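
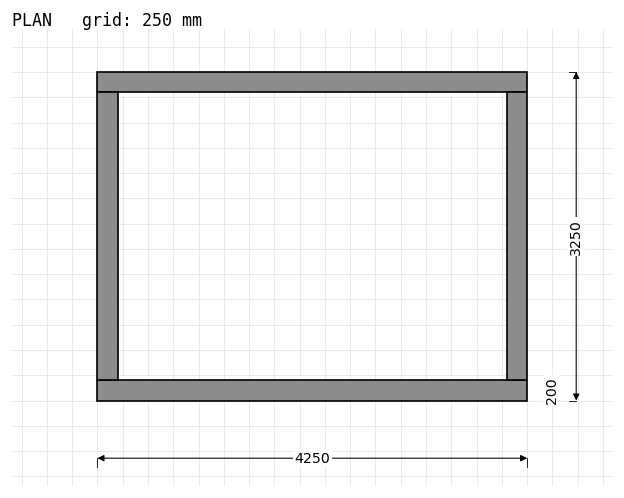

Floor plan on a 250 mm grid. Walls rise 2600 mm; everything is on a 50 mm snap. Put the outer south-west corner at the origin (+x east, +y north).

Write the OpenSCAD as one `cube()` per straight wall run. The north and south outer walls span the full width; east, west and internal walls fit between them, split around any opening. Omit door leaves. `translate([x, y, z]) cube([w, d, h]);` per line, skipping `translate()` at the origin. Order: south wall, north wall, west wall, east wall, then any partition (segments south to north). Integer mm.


cube([4250, 200, 2600]);
translate([0, 3050, 0]) cube([4250, 200, 2600]);
translate([0, 200, 0]) cube([200, 2850, 2600]);
translate([4050, 200, 0]) cube([200, 2850, 2600]);


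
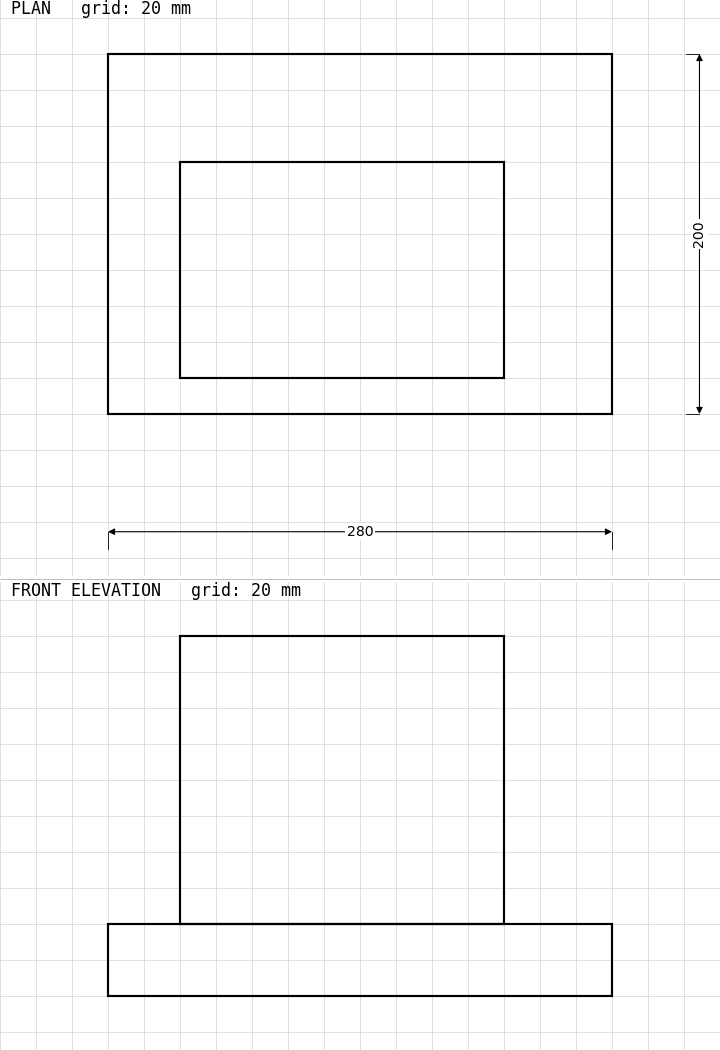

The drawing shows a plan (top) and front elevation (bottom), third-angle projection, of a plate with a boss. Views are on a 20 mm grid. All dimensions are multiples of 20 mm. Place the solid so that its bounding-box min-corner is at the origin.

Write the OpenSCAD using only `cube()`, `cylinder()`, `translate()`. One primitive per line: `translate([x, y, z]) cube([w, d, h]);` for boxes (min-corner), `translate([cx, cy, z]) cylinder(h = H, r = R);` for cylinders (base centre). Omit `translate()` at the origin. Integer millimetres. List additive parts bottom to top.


cube([280, 200, 40]);
translate([40, 20, 40]) cube([180, 120, 160]);


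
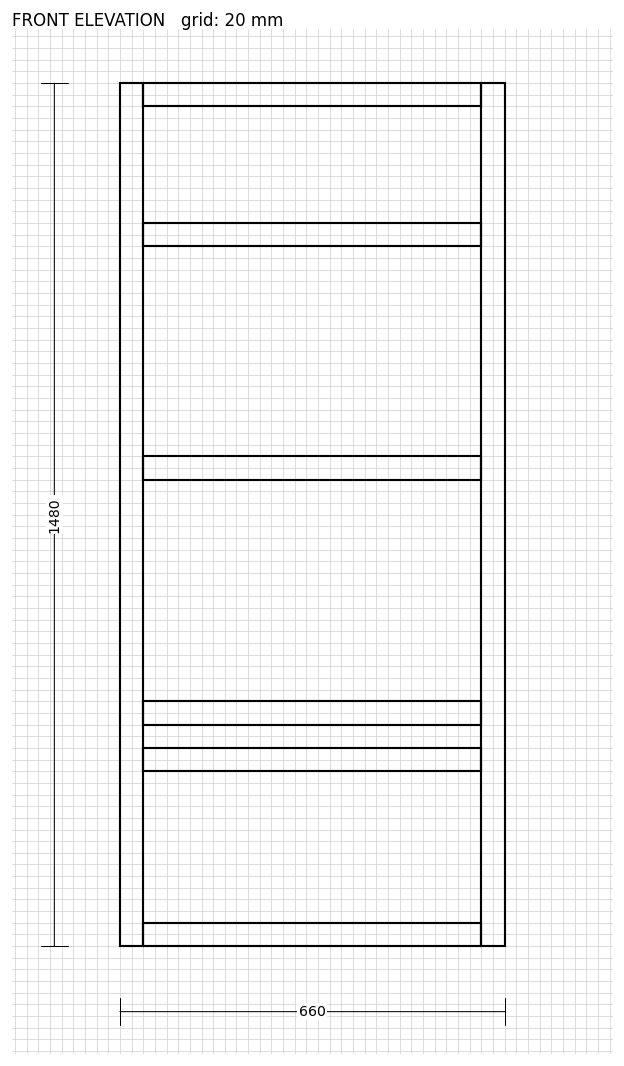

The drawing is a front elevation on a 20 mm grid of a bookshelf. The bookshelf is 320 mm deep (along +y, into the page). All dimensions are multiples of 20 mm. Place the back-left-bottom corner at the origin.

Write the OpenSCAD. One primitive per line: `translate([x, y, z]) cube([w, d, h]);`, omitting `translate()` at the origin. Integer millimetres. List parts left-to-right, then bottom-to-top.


cube([40, 320, 1480]);
translate([40, 0, 0]) cube([580, 320, 40]);
translate([40, 0, 300]) cube([580, 320, 40]);
translate([40, 0, 380]) cube([580, 320, 40]);
translate([40, 0, 800]) cube([580, 320, 40]);
translate([40, 0, 1200]) cube([580, 320, 40]);
translate([40, 0, 1440]) cube([580, 320, 40]);
translate([620, 0, 0]) cube([40, 320, 1480]);


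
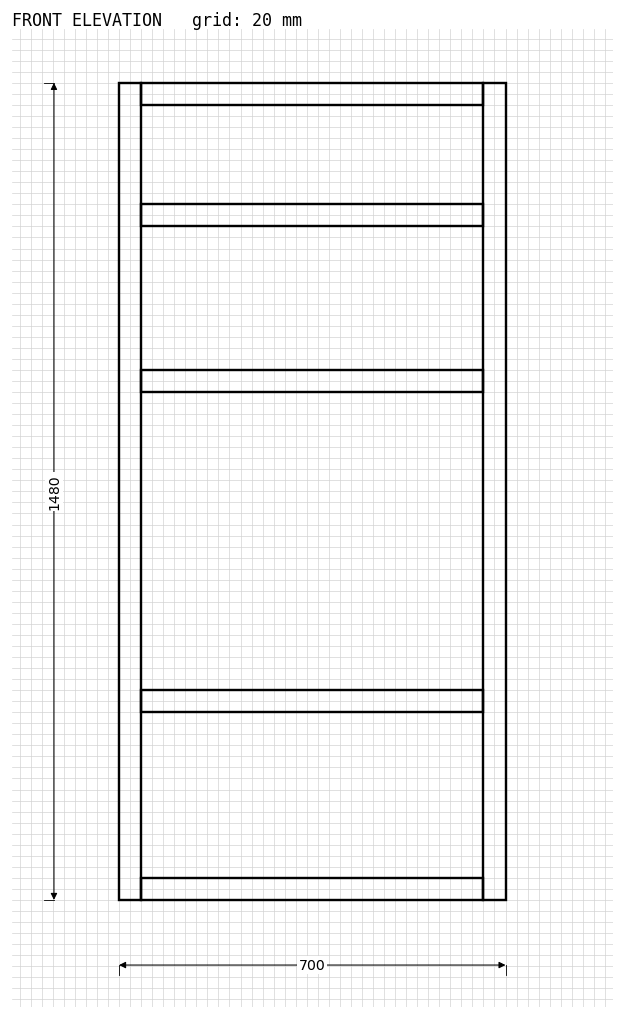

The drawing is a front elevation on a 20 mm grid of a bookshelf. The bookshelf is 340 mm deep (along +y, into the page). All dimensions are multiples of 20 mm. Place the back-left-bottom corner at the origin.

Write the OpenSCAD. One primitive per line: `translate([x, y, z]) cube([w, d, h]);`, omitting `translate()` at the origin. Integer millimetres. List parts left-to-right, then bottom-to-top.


cube([40, 340, 1480]);
translate([40, 0, 0]) cube([620, 340, 40]);
translate([40, 0, 340]) cube([620, 340, 40]);
translate([40, 0, 920]) cube([620, 340, 40]);
translate([40, 0, 1220]) cube([620, 340, 40]);
translate([40, 0, 1440]) cube([620, 340, 40]);
translate([660, 0, 0]) cube([40, 340, 1480]);


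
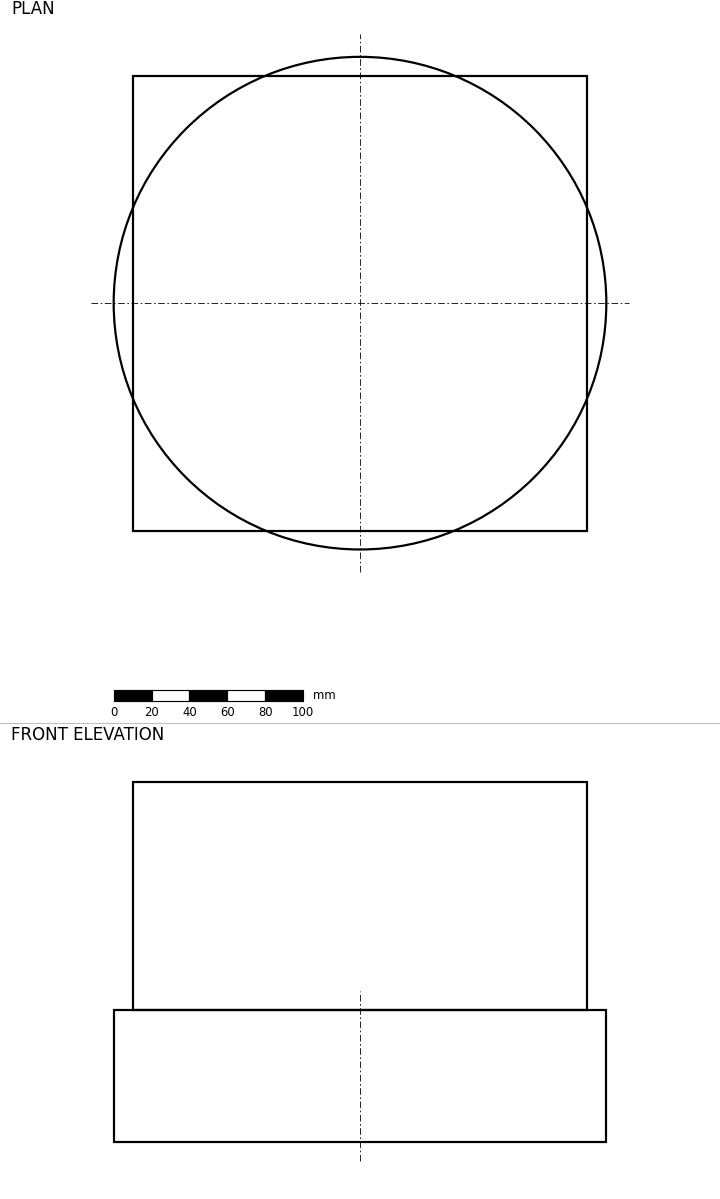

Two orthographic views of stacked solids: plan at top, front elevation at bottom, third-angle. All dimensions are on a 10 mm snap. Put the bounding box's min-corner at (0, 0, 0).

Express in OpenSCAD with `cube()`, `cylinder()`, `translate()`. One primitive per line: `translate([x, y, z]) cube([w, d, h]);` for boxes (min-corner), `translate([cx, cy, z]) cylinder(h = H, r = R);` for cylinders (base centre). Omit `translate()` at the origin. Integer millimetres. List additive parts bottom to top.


translate([130, 130, 0]) cylinder(h = 70, r = 130);
translate([10, 10, 70]) cube([240, 240, 120]);


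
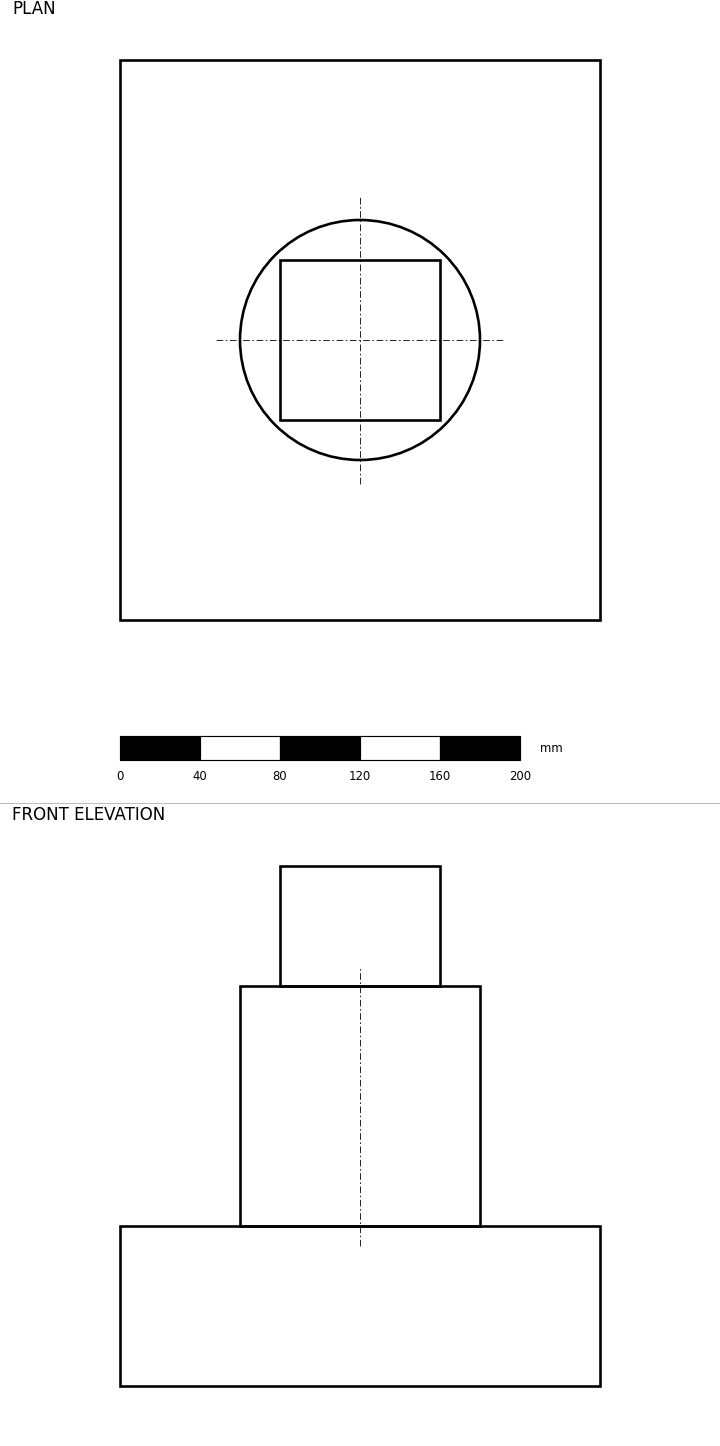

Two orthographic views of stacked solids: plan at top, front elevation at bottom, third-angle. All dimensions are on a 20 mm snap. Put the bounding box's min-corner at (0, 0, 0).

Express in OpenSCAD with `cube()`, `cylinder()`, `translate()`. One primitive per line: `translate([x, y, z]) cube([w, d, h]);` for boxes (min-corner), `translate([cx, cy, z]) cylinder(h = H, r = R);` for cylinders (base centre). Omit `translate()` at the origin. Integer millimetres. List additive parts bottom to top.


cube([240, 280, 80]);
translate([120, 140, 80]) cylinder(h = 120, r = 60);
translate([80, 100, 200]) cube([80, 80, 60]);


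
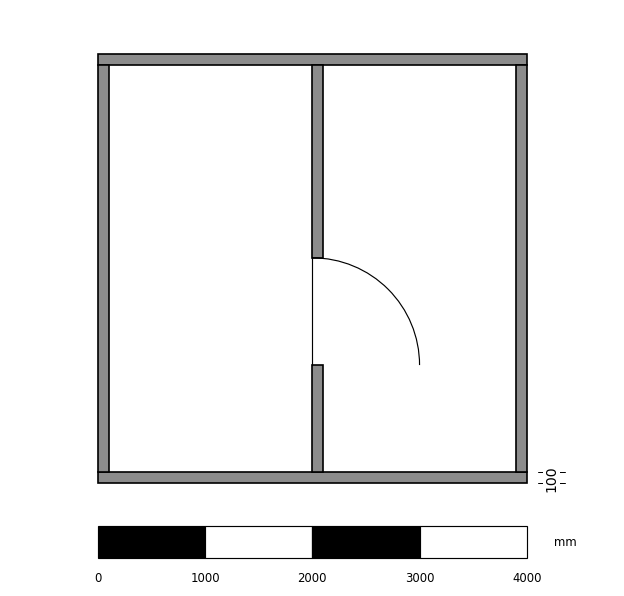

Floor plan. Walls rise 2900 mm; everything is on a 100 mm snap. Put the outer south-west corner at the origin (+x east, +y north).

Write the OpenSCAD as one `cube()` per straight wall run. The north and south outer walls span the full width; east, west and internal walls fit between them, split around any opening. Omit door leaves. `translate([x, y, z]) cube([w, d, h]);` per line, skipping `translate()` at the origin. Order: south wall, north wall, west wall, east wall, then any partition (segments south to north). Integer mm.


cube([4000, 100, 2900]);
translate([0, 3900, 0]) cube([4000, 100, 2900]);
translate([0, 100, 0]) cube([100, 3800, 2900]);
translate([3900, 100, 0]) cube([100, 3800, 2900]);
translate([2000, 100, 0]) cube([100, 1000, 2900]);
translate([2000, 2100, 0]) cube([100, 1800, 2900]);


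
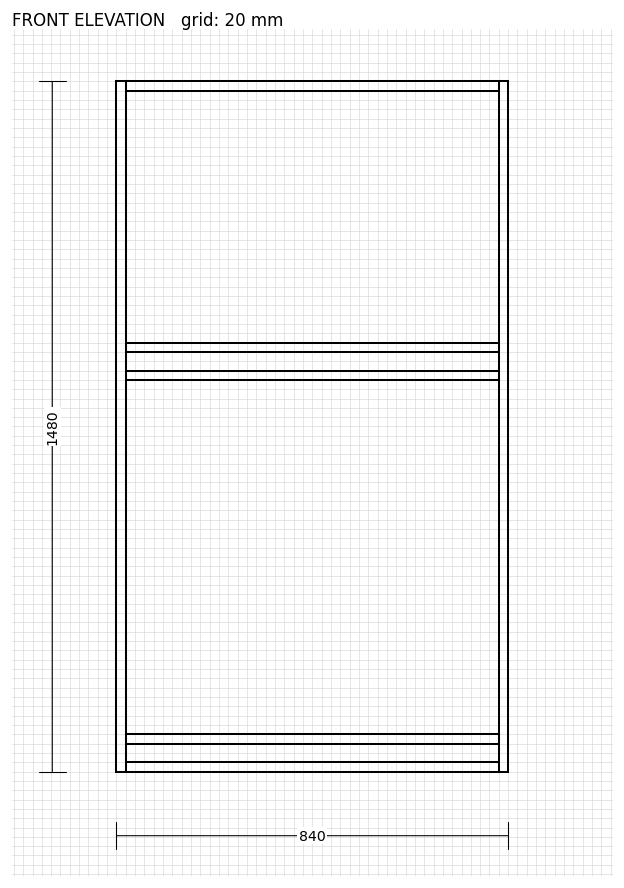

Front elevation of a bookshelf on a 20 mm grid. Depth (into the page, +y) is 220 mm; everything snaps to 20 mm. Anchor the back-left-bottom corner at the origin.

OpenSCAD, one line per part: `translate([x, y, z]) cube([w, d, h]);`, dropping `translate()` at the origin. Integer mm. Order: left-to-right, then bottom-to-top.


cube([20, 220, 1480]);
translate([20, 0, 0]) cube([800, 220, 20]);
translate([20, 0, 60]) cube([800, 220, 20]);
translate([20, 0, 840]) cube([800, 220, 20]);
translate([20, 0, 900]) cube([800, 220, 20]);
translate([20, 0, 1460]) cube([800, 220, 20]);
translate([820, 0, 0]) cube([20, 220, 1480]);


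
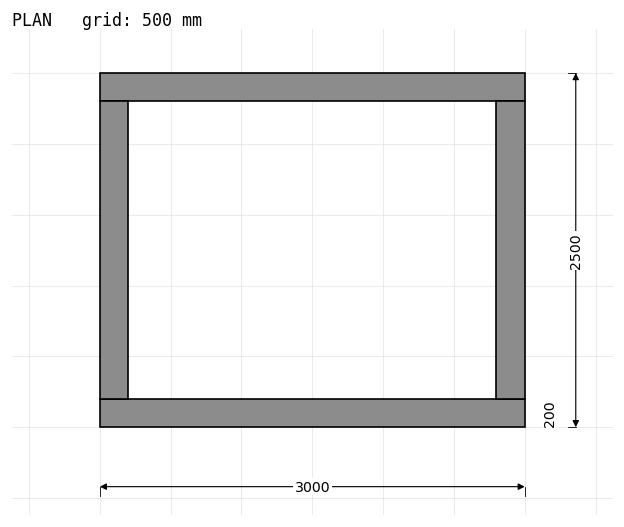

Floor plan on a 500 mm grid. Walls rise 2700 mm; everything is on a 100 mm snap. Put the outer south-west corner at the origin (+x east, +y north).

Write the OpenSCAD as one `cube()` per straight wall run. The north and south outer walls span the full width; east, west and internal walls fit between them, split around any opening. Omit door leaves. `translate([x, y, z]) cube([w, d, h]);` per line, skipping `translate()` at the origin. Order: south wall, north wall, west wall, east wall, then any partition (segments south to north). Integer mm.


cube([3000, 200, 2700]);
translate([0, 2300, 0]) cube([3000, 200, 2700]);
translate([0, 200, 0]) cube([200, 2100, 2700]);
translate([2800, 200, 0]) cube([200, 2100, 2700]);


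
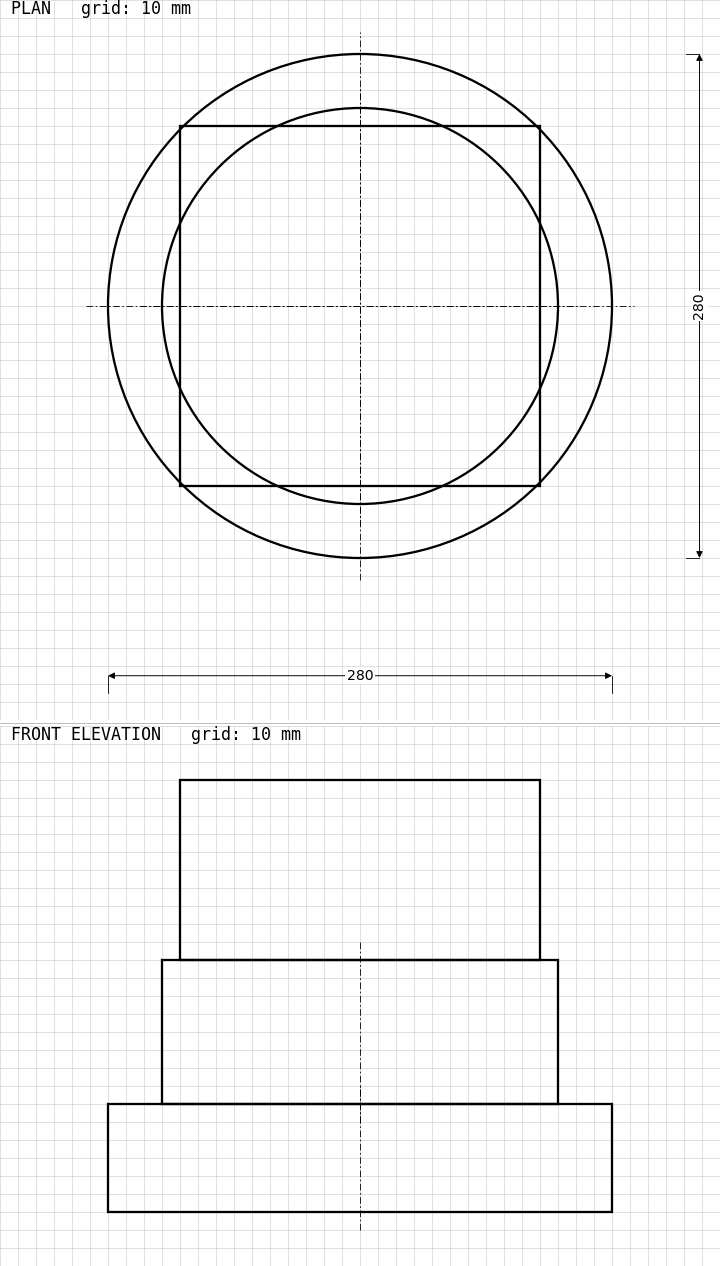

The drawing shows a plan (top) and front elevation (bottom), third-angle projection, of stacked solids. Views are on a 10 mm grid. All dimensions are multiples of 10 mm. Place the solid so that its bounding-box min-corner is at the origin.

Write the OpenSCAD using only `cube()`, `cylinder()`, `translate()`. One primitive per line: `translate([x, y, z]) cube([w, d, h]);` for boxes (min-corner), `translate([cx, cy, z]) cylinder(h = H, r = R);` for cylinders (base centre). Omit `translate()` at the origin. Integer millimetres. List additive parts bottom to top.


translate([140, 140, 0]) cylinder(h = 60, r = 140);
translate([140, 140, 60]) cylinder(h = 80, r = 110);
translate([40, 40, 140]) cube([200, 200, 100]);


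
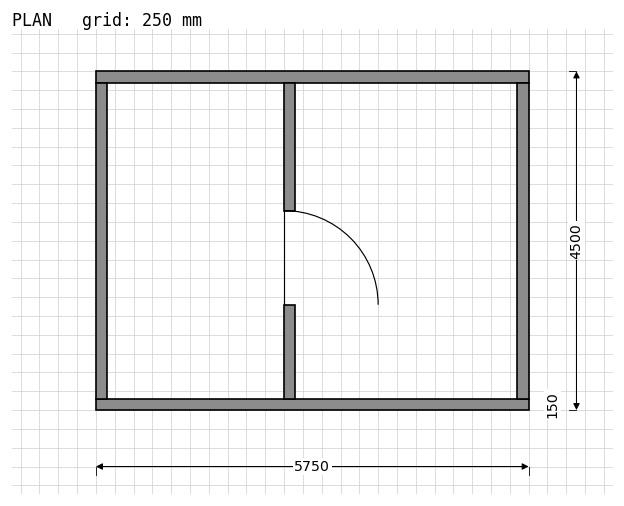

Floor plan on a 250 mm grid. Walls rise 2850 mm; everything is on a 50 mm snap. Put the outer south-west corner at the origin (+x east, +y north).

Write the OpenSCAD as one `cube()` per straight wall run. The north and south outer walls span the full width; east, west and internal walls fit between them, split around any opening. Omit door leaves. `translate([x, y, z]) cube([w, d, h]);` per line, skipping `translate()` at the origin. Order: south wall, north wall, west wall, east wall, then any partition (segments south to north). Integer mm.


cube([5750, 150, 2850]);
translate([0, 4350, 0]) cube([5750, 150, 2850]);
translate([0, 150, 0]) cube([150, 4200, 2850]);
translate([5600, 150, 0]) cube([150, 4200, 2850]);
translate([2500, 150, 0]) cube([150, 1250, 2850]);
translate([2500, 2650, 0]) cube([150, 1700, 2850]);


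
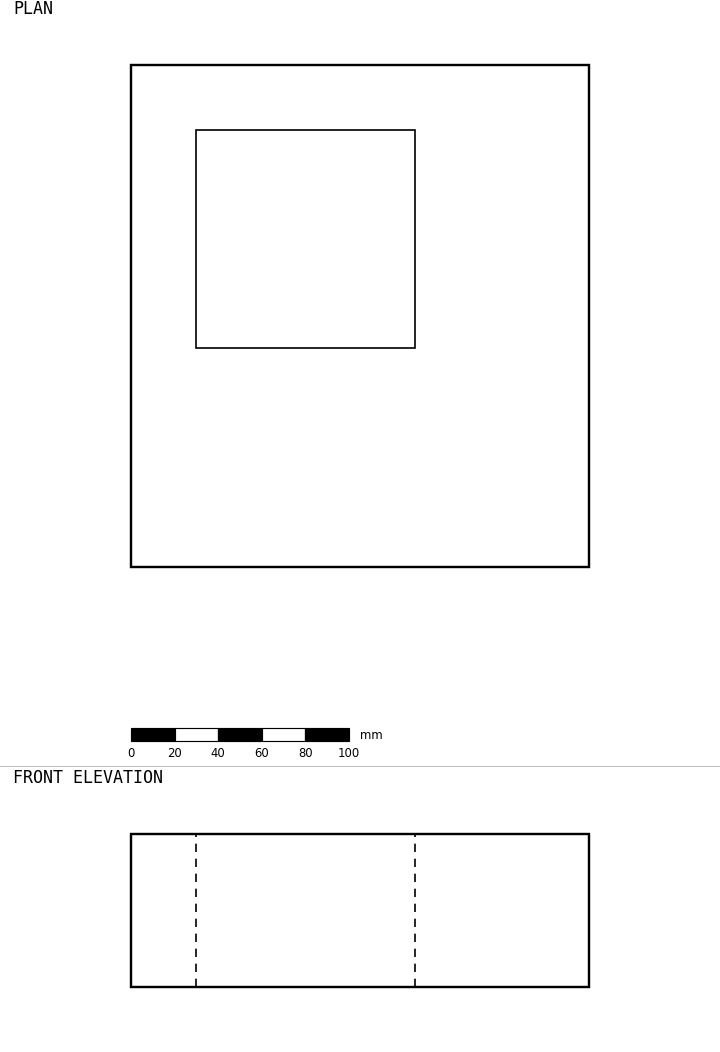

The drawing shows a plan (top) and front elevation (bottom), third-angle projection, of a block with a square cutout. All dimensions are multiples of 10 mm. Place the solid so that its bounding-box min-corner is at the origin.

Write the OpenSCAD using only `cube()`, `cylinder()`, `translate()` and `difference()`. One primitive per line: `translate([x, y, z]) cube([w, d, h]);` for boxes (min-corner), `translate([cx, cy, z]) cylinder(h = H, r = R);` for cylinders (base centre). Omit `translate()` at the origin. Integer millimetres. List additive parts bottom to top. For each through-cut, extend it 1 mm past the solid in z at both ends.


difference() {
  cube([210, 230, 70]);
  translate([30, 100, -1]) cube([100, 100, 72]);
}


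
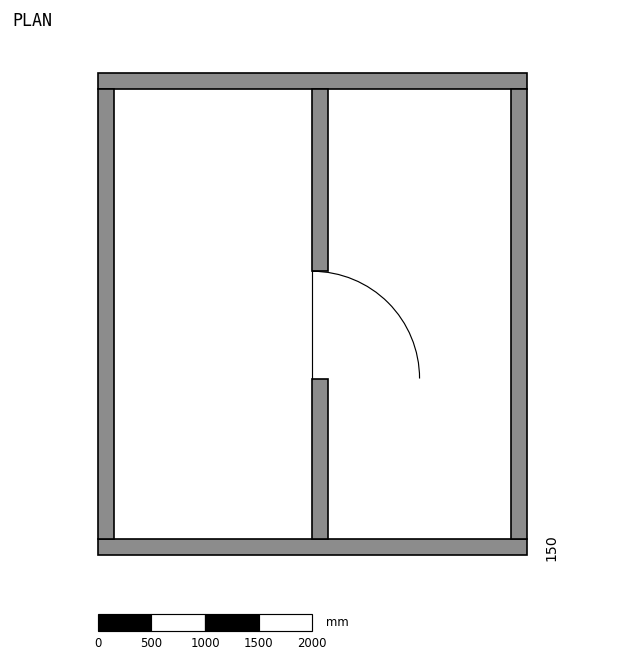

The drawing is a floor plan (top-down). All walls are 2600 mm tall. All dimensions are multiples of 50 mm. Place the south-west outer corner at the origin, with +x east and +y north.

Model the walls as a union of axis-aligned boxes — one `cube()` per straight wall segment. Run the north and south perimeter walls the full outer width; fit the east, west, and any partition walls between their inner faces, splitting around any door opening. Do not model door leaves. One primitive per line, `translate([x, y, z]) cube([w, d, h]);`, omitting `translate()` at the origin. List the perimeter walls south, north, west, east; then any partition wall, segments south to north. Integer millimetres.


cube([4000, 150, 2600]);
translate([0, 4350, 0]) cube([4000, 150, 2600]);
translate([0, 150, 0]) cube([150, 4200, 2600]);
translate([3850, 150, 0]) cube([150, 4200, 2600]);
translate([2000, 150, 0]) cube([150, 1500, 2600]);
translate([2000, 2650, 0]) cube([150, 1700, 2600]);


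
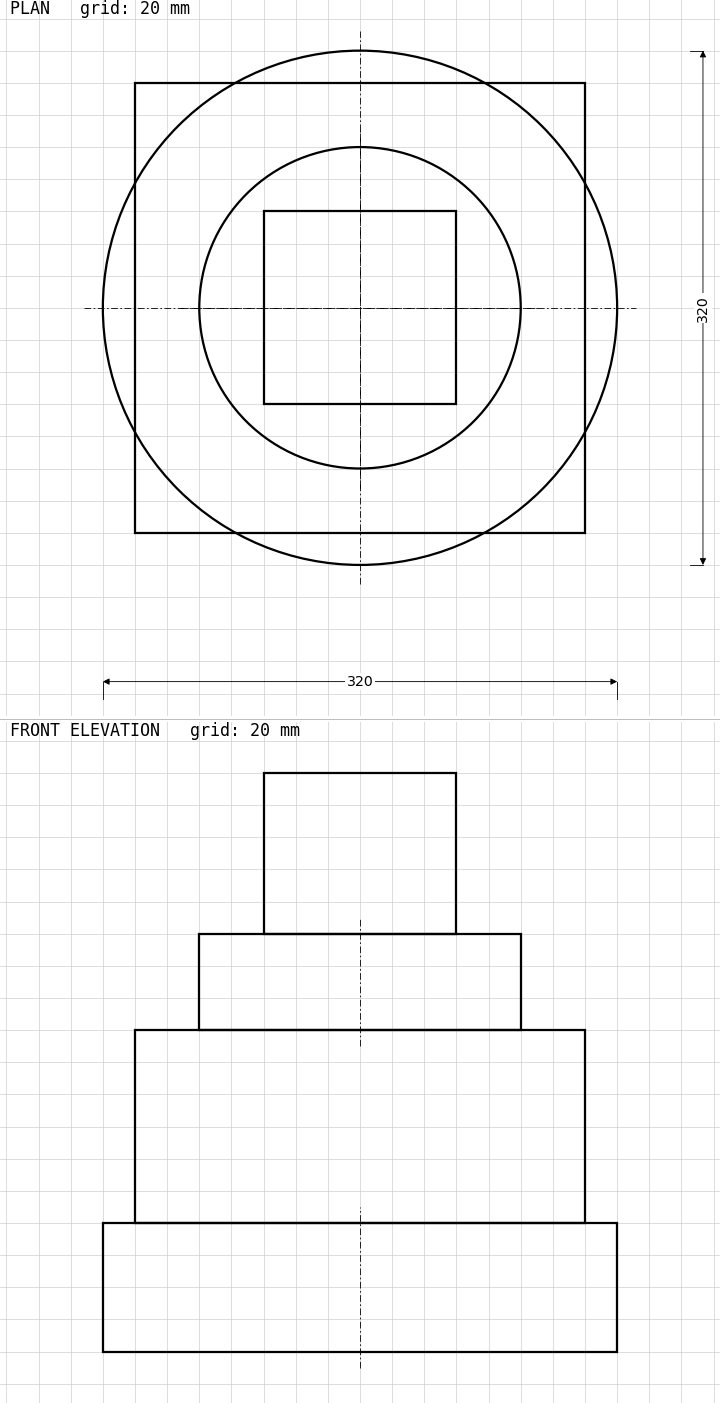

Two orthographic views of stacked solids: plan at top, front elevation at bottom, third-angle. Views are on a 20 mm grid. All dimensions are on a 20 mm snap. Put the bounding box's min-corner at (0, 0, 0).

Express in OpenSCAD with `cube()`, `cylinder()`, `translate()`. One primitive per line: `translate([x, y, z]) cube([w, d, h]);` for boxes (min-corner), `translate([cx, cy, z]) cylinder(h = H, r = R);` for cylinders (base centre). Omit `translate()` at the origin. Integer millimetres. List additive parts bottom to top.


translate([160, 160, 0]) cylinder(h = 80, r = 160);
translate([20, 20, 80]) cube([280, 280, 120]);
translate([160, 160, 200]) cylinder(h = 60, r = 100);
translate([100, 100, 260]) cube([120, 120, 100]);


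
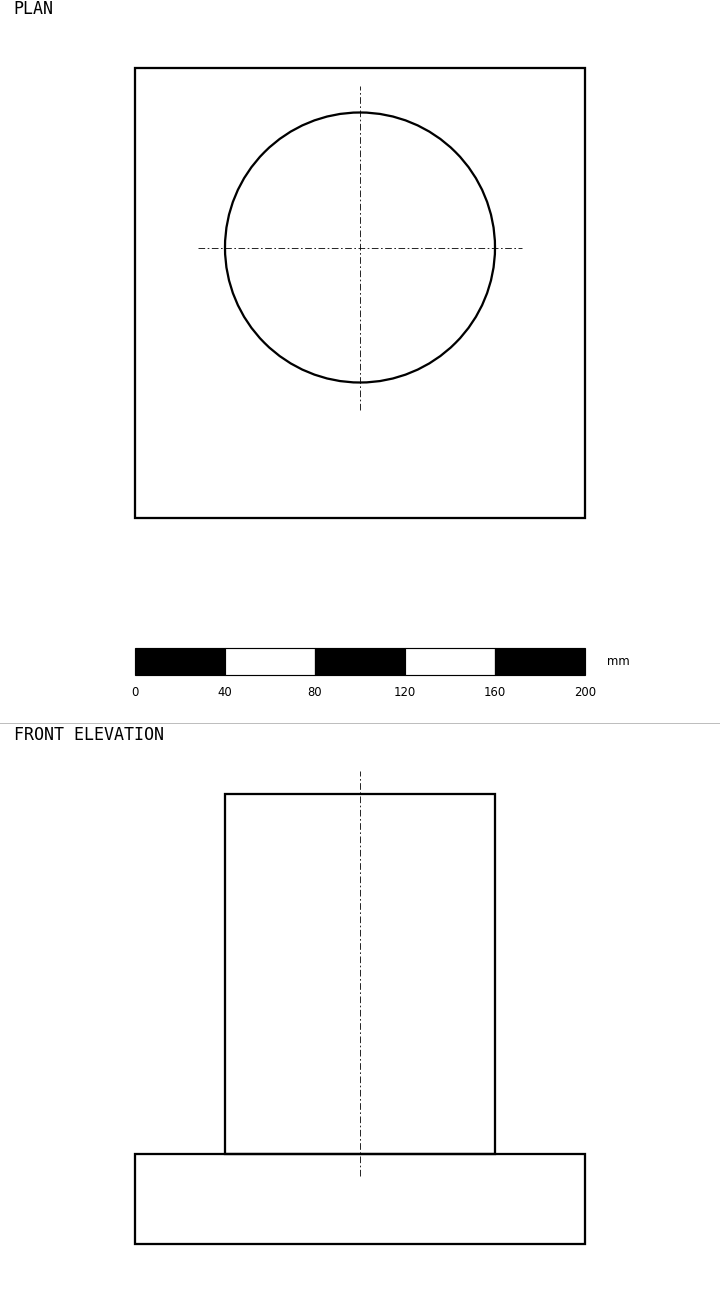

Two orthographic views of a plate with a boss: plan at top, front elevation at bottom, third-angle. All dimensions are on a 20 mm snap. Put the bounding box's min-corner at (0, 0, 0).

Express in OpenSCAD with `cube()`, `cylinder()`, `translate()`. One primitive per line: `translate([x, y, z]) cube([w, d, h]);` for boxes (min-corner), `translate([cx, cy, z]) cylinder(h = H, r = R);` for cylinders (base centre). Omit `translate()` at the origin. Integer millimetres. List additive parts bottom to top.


cube([200, 200, 40]);
translate([100, 120, 40]) cylinder(h = 160, r = 60);


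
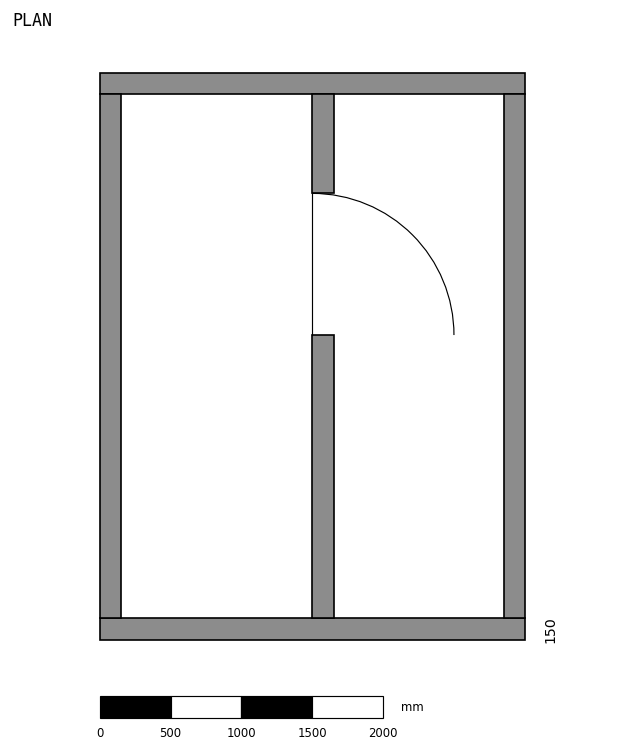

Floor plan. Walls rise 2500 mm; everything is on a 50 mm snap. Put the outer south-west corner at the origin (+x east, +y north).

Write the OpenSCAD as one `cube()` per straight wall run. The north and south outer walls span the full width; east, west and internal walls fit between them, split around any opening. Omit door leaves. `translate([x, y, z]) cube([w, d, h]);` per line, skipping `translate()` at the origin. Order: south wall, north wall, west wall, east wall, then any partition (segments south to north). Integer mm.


cube([3000, 150, 2500]);
translate([0, 3850, 0]) cube([3000, 150, 2500]);
translate([0, 150, 0]) cube([150, 3700, 2500]);
translate([2850, 150, 0]) cube([150, 3700, 2500]);
translate([1500, 150, 0]) cube([150, 2000, 2500]);
translate([1500, 3150, 0]) cube([150, 700, 2500]);


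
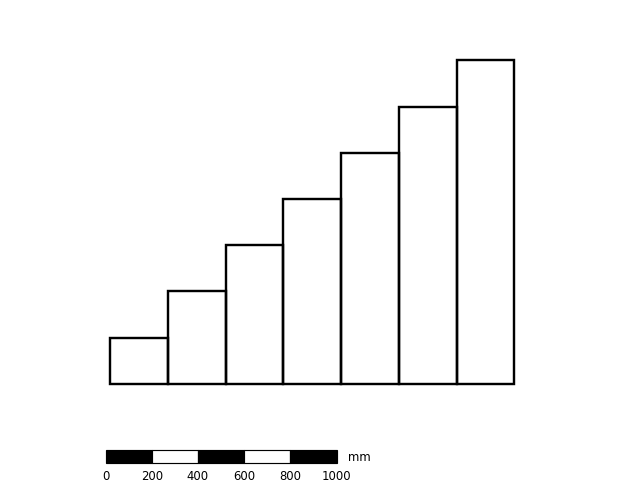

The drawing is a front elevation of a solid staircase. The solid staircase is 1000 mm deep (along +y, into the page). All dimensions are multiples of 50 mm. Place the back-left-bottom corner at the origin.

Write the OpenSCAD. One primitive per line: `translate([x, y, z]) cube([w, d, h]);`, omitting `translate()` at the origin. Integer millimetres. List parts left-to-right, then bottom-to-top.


cube([250, 1000, 200]);
translate([250, 0, 0]) cube([250, 1000, 400]);
translate([500, 0, 0]) cube([250, 1000, 600]);
translate([750, 0, 0]) cube([250, 1000, 800]);
translate([1000, 0, 0]) cube([250, 1000, 1000]);
translate([1250, 0, 0]) cube([250, 1000, 1200]);
translate([1500, 0, 0]) cube([250, 1000, 1400]);


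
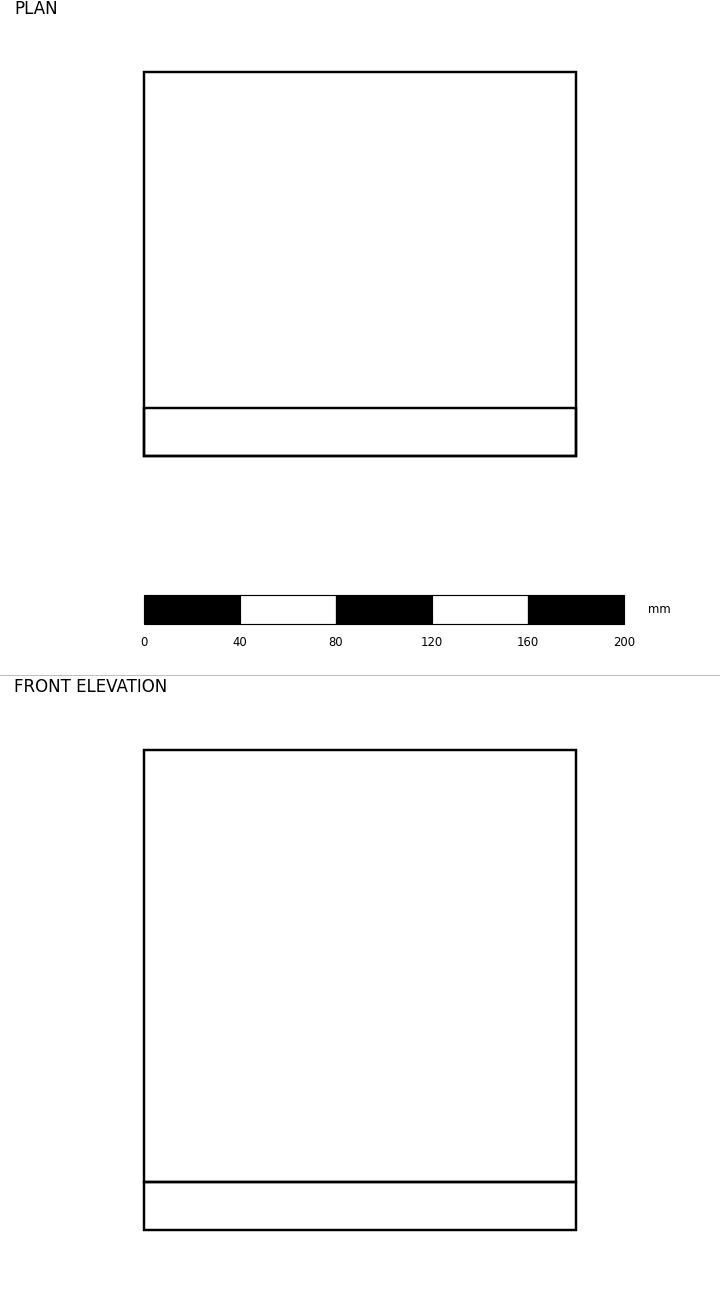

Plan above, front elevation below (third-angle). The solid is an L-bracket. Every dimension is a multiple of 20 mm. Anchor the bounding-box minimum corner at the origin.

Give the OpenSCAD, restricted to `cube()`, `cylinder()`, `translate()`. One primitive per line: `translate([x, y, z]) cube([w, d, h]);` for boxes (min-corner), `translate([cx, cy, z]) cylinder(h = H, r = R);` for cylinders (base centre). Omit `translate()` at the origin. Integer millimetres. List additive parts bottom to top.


cube([180, 160, 20]);
translate([0, 0, 20]) cube([180, 20, 180]);


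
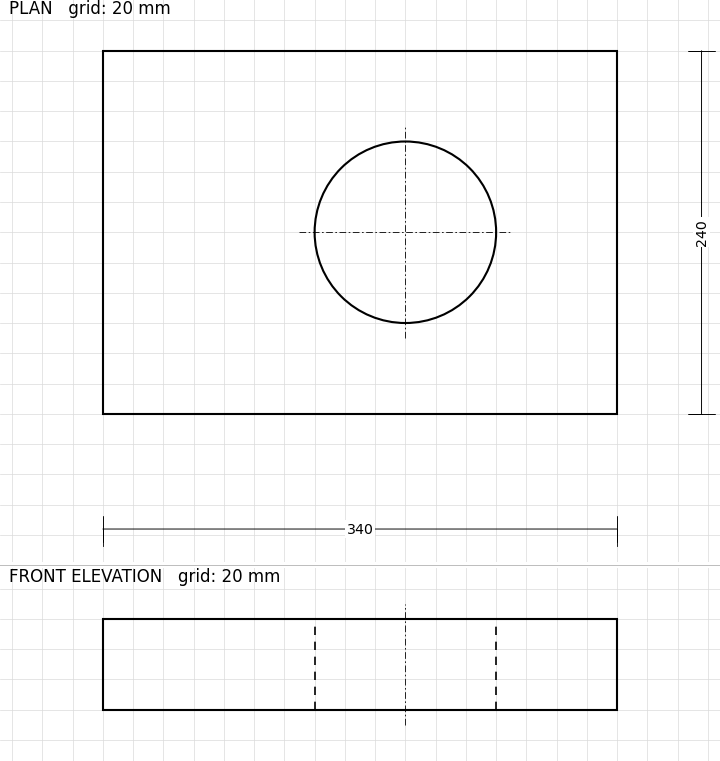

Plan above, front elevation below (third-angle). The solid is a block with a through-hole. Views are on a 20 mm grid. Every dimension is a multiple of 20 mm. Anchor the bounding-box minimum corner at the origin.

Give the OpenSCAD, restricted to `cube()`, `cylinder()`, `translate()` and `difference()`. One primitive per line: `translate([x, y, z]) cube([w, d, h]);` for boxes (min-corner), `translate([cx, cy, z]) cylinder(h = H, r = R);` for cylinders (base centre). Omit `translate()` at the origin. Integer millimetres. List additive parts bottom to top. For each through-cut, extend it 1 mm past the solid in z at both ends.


difference() {
  cube([340, 240, 60]);
  translate([200, 120, -1]) cylinder(h = 62, r = 60);
}


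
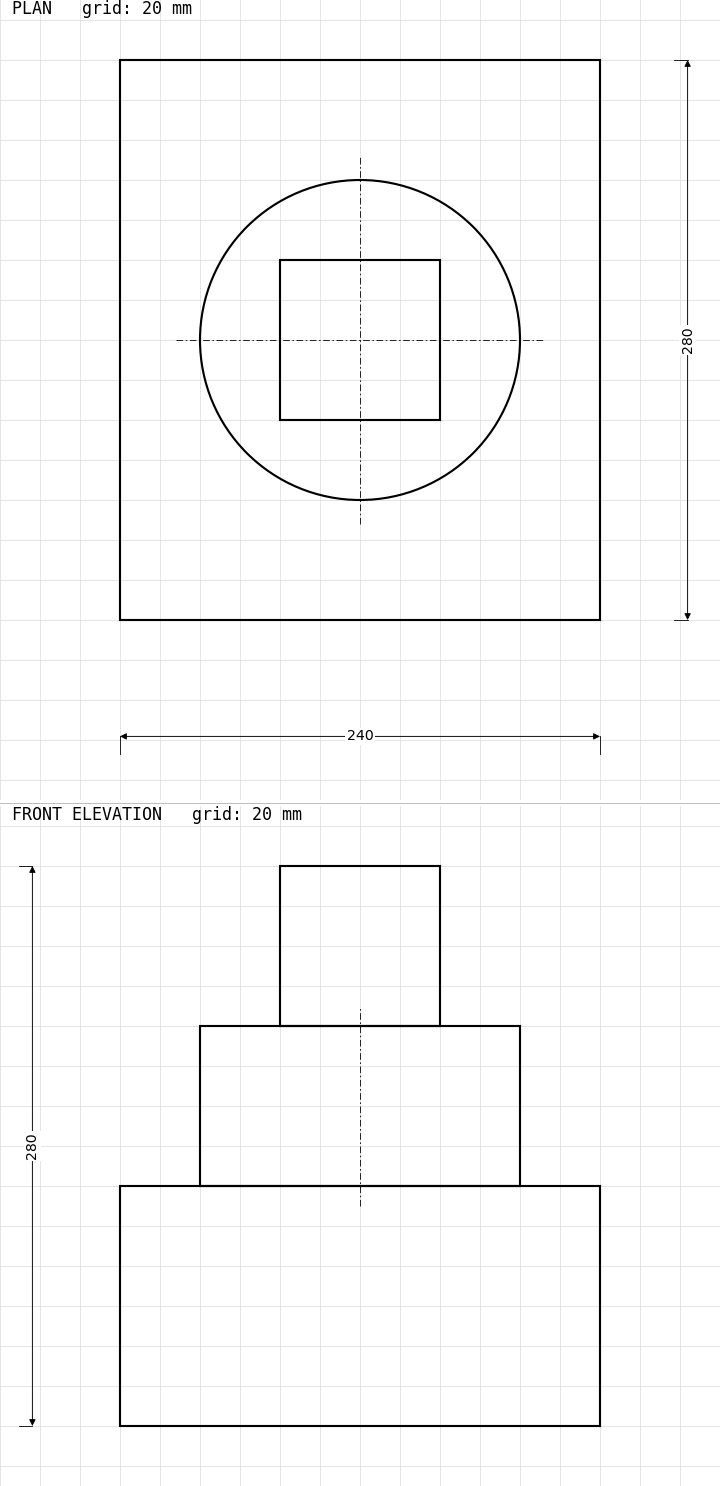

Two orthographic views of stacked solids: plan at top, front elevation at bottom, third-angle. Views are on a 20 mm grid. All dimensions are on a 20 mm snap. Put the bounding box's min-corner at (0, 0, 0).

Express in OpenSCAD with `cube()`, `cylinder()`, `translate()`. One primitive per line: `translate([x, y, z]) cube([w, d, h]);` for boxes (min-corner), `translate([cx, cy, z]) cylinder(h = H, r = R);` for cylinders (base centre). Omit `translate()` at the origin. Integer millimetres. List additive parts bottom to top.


cube([240, 280, 120]);
translate([120, 140, 120]) cylinder(h = 80, r = 80);
translate([80, 100, 200]) cube([80, 80, 80]);


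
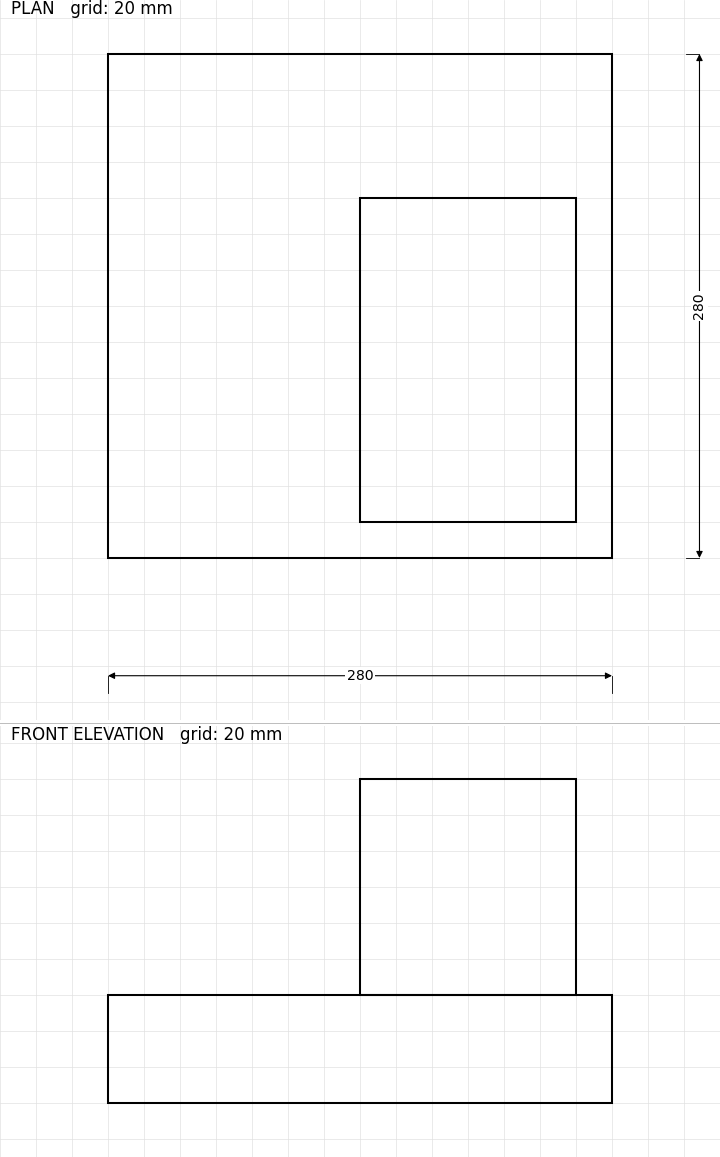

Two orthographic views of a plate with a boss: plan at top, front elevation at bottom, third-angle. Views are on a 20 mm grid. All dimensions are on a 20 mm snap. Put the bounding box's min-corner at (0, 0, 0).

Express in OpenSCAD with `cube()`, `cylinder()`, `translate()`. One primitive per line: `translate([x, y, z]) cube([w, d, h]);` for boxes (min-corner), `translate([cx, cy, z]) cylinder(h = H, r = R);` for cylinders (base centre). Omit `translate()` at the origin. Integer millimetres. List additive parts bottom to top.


cube([280, 280, 60]);
translate([140, 20, 60]) cube([120, 180, 120]);


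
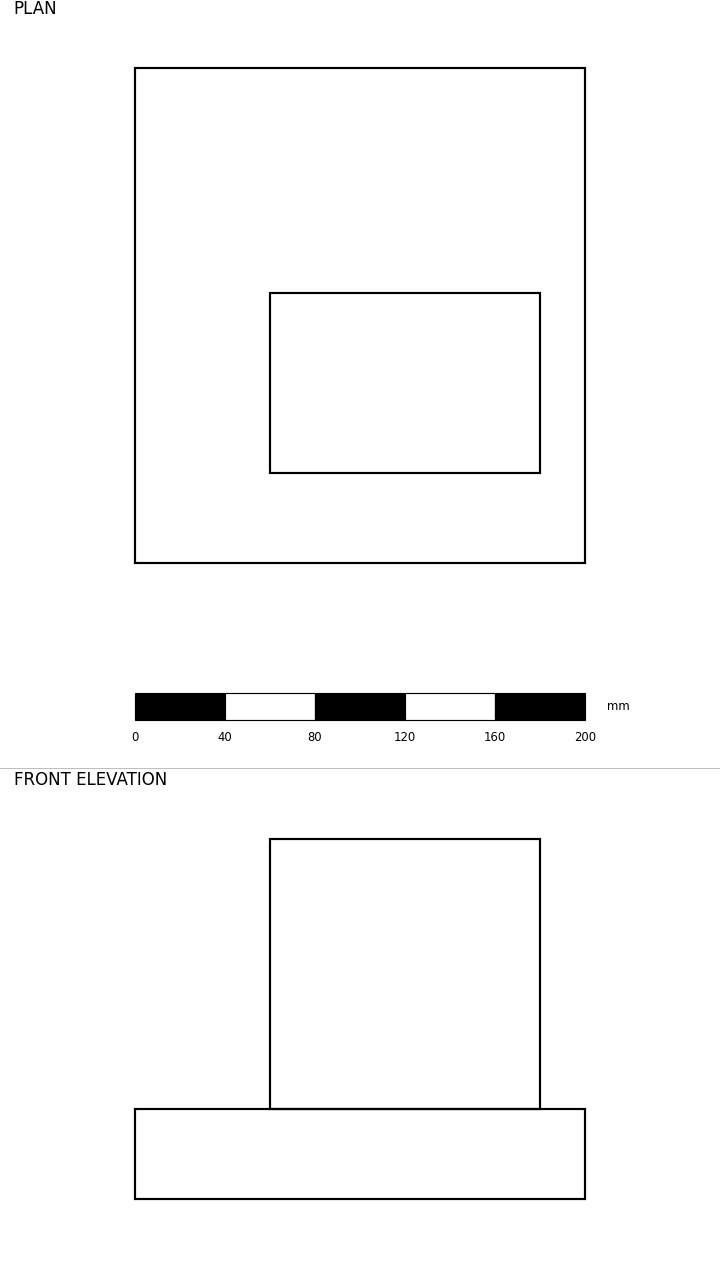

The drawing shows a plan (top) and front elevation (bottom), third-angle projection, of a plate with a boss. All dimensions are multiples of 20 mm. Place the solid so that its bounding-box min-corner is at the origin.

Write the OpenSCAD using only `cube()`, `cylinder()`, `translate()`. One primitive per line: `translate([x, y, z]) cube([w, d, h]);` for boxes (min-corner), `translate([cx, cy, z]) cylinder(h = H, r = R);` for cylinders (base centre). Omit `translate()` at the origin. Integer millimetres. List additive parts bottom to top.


cube([200, 220, 40]);
translate([60, 40, 40]) cube([120, 80, 120]);


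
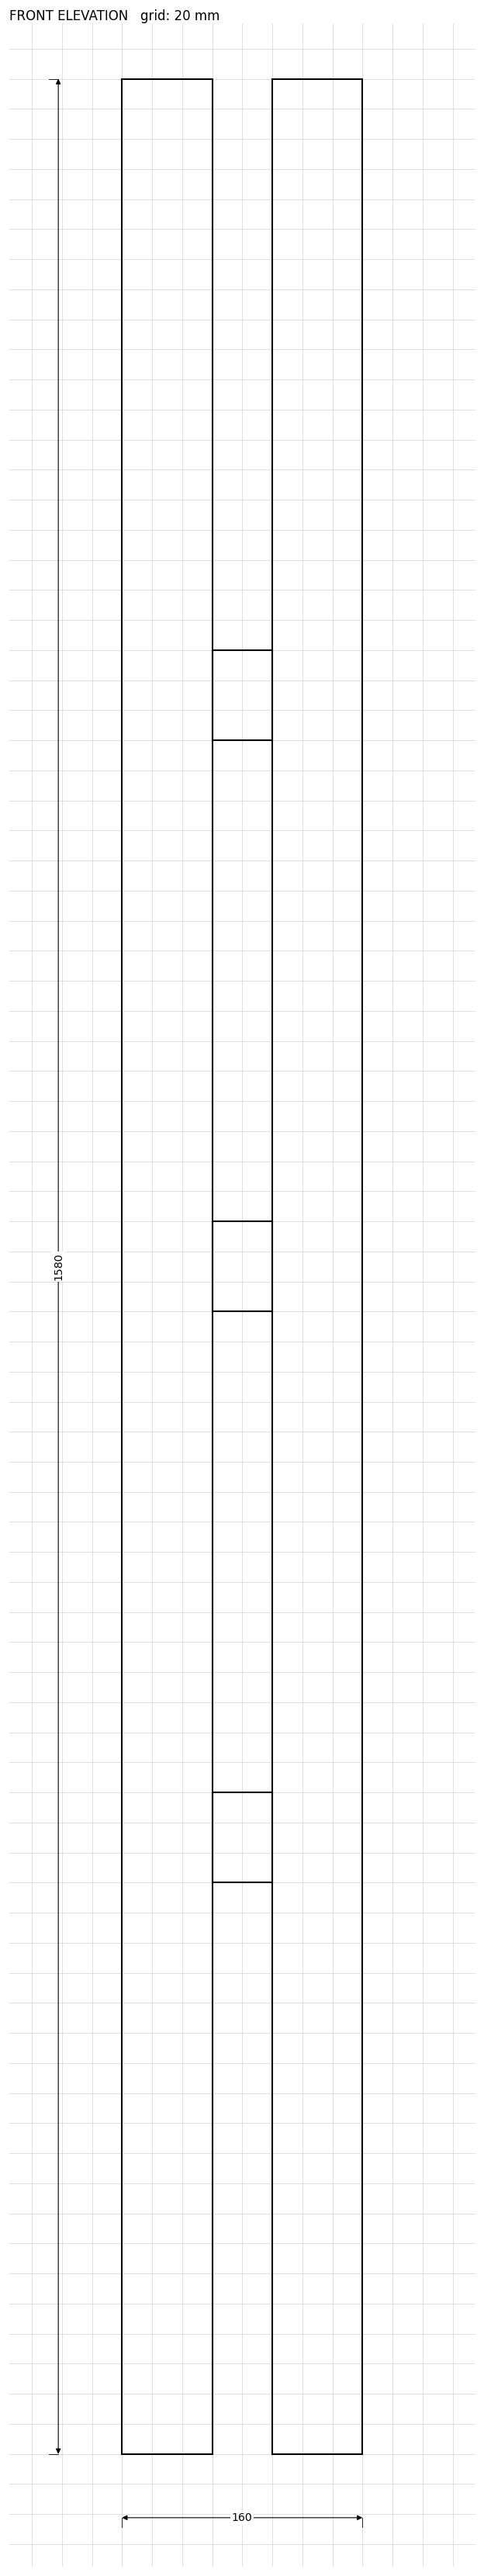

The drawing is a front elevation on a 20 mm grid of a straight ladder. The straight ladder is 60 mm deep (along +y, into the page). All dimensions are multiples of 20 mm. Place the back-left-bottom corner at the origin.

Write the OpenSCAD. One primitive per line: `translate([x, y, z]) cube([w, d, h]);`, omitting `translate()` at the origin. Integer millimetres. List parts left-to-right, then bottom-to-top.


cube([60, 60, 1580]);
translate([60, 0, 380]) cube([40, 60, 60]);
translate([60, 0, 760]) cube([40, 60, 60]);
translate([60, 0, 1140]) cube([40, 60, 60]);
translate([100, 0, 0]) cube([60, 60, 1580]);


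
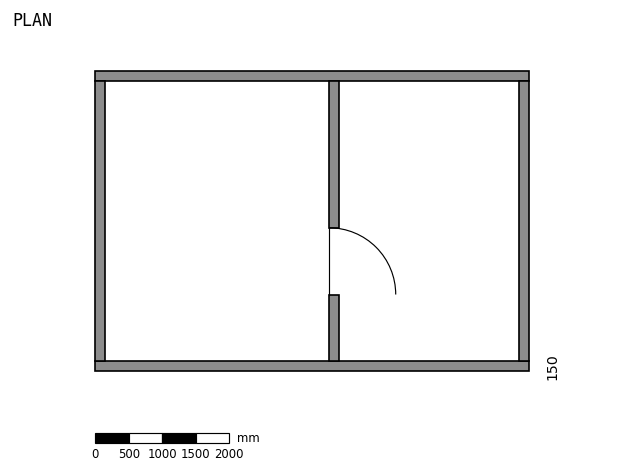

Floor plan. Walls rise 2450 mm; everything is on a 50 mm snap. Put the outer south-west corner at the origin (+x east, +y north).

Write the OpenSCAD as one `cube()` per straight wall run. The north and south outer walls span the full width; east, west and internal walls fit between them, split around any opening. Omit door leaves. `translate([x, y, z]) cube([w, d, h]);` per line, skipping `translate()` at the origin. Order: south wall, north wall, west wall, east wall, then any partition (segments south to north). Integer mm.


cube([6500, 150, 2450]);
translate([0, 4350, 0]) cube([6500, 150, 2450]);
translate([0, 150, 0]) cube([150, 4200, 2450]);
translate([6350, 150, 0]) cube([150, 4200, 2450]);
translate([3500, 150, 0]) cube([150, 1000, 2450]);
translate([3500, 2150, 0]) cube([150, 2200, 2450]);


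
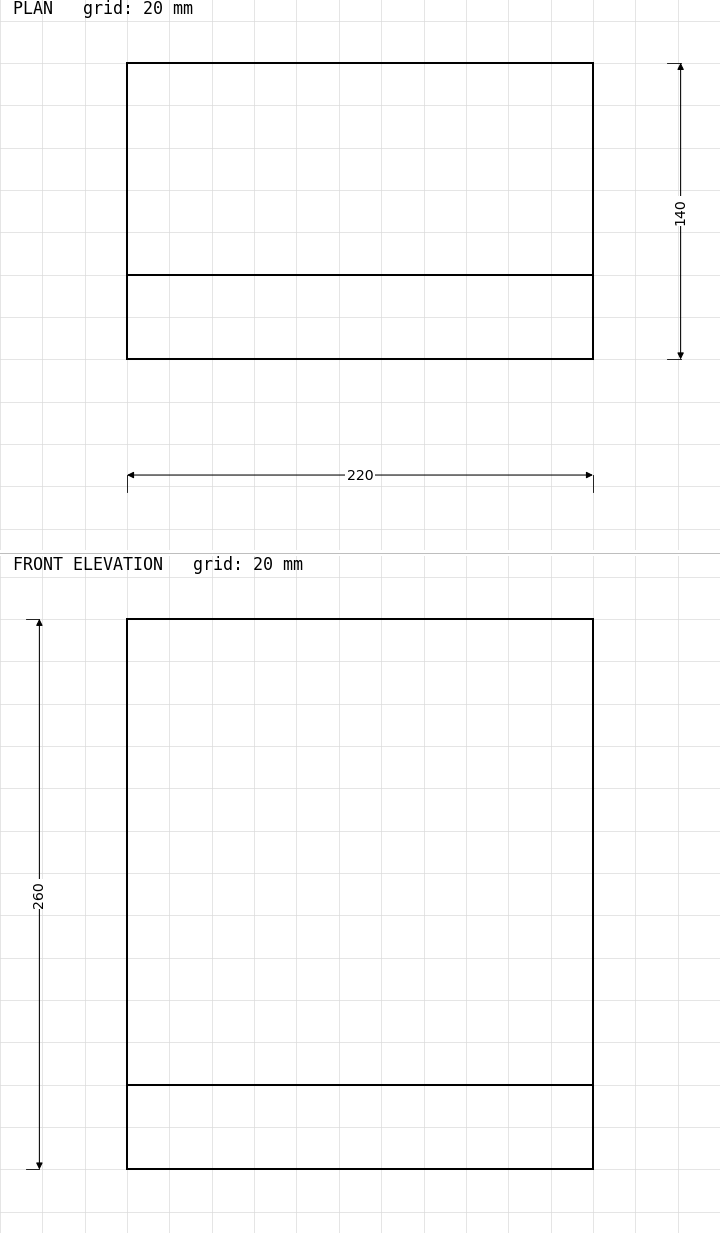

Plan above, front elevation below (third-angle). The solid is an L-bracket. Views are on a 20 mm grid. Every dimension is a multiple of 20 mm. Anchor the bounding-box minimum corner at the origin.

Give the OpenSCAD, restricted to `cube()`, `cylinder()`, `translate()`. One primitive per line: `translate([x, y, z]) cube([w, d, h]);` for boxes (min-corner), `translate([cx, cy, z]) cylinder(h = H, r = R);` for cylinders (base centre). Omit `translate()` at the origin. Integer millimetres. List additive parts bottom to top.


cube([220, 140, 40]);
translate([0, 0, 40]) cube([220, 40, 220]);


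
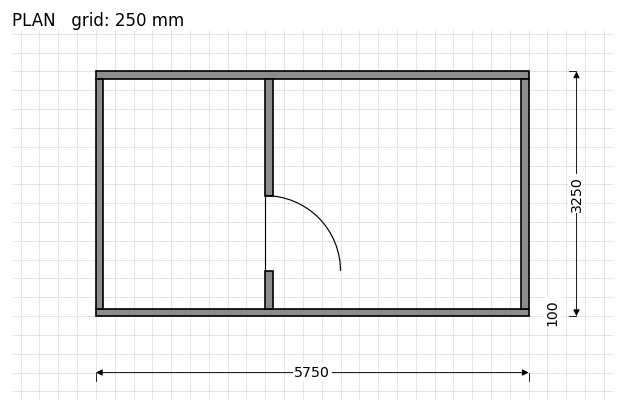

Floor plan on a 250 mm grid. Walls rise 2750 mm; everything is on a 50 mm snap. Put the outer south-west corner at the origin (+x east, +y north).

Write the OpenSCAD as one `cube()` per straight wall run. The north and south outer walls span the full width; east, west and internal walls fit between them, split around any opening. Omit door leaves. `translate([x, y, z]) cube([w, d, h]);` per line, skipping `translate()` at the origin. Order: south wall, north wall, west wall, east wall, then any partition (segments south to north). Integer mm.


cube([5750, 100, 2750]);
translate([0, 3150, 0]) cube([5750, 100, 2750]);
translate([0, 100, 0]) cube([100, 3050, 2750]);
translate([5650, 100, 0]) cube([100, 3050, 2750]);
translate([2250, 100, 0]) cube([100, 500, 2750]);
translate([2250, 1600, 0]) cube([100, 1550, 2750]);


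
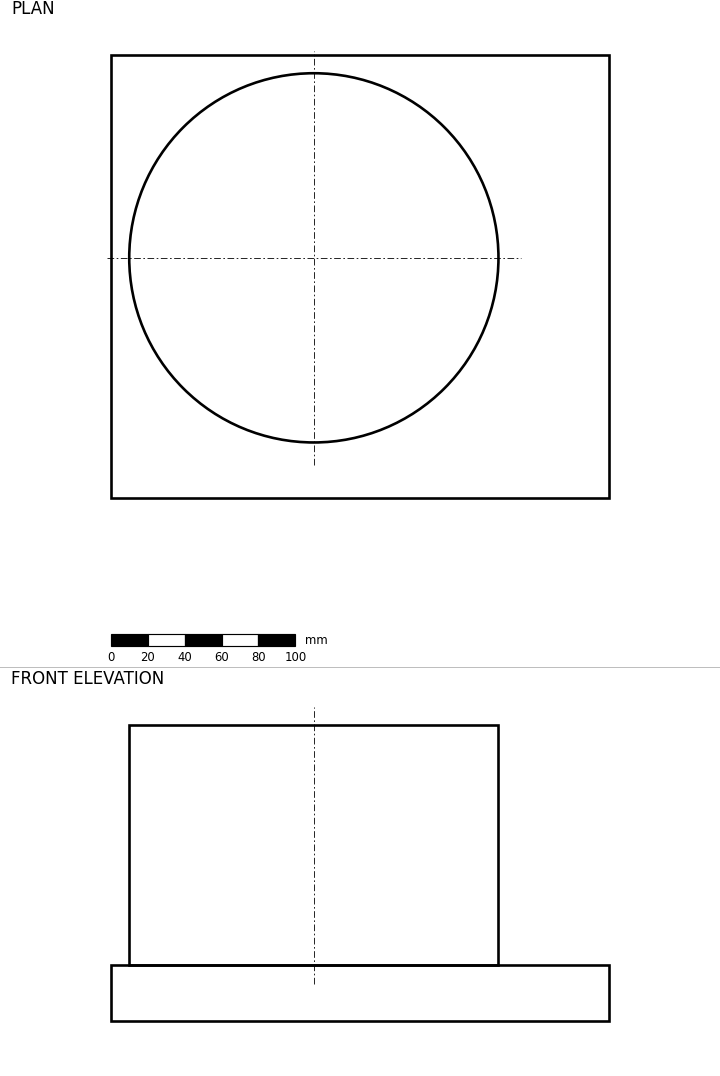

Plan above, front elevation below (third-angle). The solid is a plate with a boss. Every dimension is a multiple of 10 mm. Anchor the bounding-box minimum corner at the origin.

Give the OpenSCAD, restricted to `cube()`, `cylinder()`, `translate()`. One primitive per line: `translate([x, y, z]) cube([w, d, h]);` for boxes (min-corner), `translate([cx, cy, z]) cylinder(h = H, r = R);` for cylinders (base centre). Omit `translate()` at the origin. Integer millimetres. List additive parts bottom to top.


cube([270, 240, 30]);
translate([110, 130, 30]) cylinder(h = 130, r = 100);


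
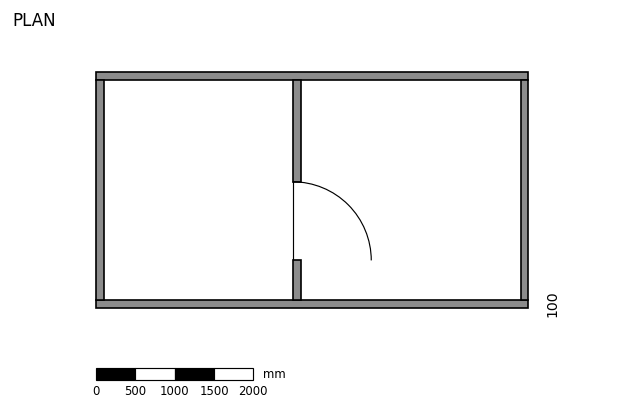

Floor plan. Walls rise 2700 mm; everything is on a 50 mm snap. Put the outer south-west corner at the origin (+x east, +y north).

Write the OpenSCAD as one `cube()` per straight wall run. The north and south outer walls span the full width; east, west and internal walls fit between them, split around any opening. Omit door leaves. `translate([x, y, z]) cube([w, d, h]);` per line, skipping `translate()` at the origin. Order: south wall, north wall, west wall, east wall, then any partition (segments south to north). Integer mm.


cube([5500, 100, 2700]);
translate([0, 2900, 0]) cube([5500, 100, 2700]);
translate([0, 100, 0]) cube([100, 2800, 2700]);
translate([5400, 100, 0]) cube([100, 2800, 2700]);
translate([2500, 100, 0]) cube([100, 500, 2700]);
translate([2500, 1600, 0]) cube([100, 1300, 2700]);


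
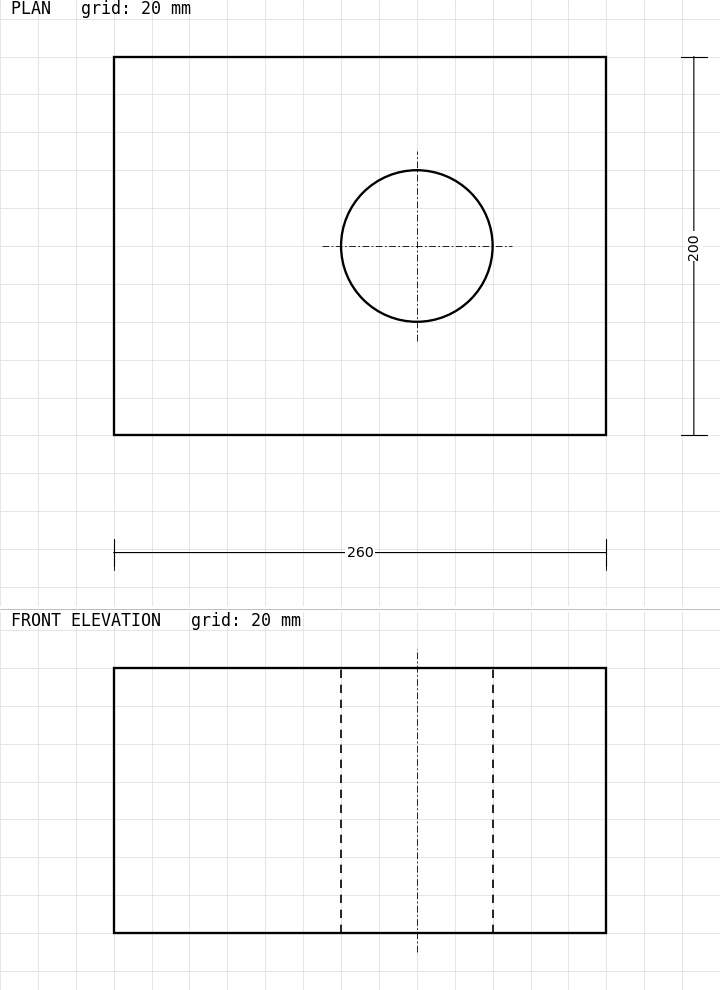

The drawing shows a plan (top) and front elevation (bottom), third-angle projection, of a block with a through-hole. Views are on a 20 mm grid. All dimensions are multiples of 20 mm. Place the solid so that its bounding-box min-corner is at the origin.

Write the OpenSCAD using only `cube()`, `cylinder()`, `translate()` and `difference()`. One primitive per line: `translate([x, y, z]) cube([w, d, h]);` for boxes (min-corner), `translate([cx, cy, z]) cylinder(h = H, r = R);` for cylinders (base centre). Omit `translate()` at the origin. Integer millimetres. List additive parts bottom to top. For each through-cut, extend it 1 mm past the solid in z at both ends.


difference() {
  cube([260, 200, 140]);
  translate([160, 100, -1]) cylinder(h = 142, r = 40);
}


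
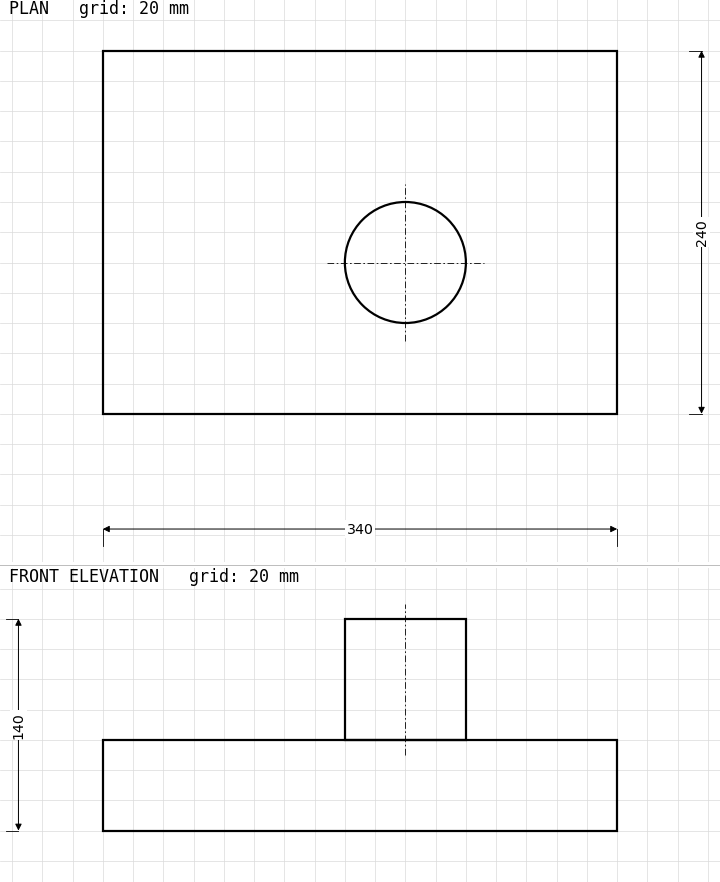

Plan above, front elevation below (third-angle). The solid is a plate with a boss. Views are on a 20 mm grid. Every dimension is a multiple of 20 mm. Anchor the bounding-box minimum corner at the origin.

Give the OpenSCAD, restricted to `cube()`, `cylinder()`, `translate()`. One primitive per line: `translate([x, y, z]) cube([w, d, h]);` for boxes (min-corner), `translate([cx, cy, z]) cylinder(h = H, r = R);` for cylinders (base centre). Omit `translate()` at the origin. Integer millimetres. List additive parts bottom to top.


cube([340, 240, 60]);
translate([200, 100, 60]) cylinder(h = 80, r = 40);


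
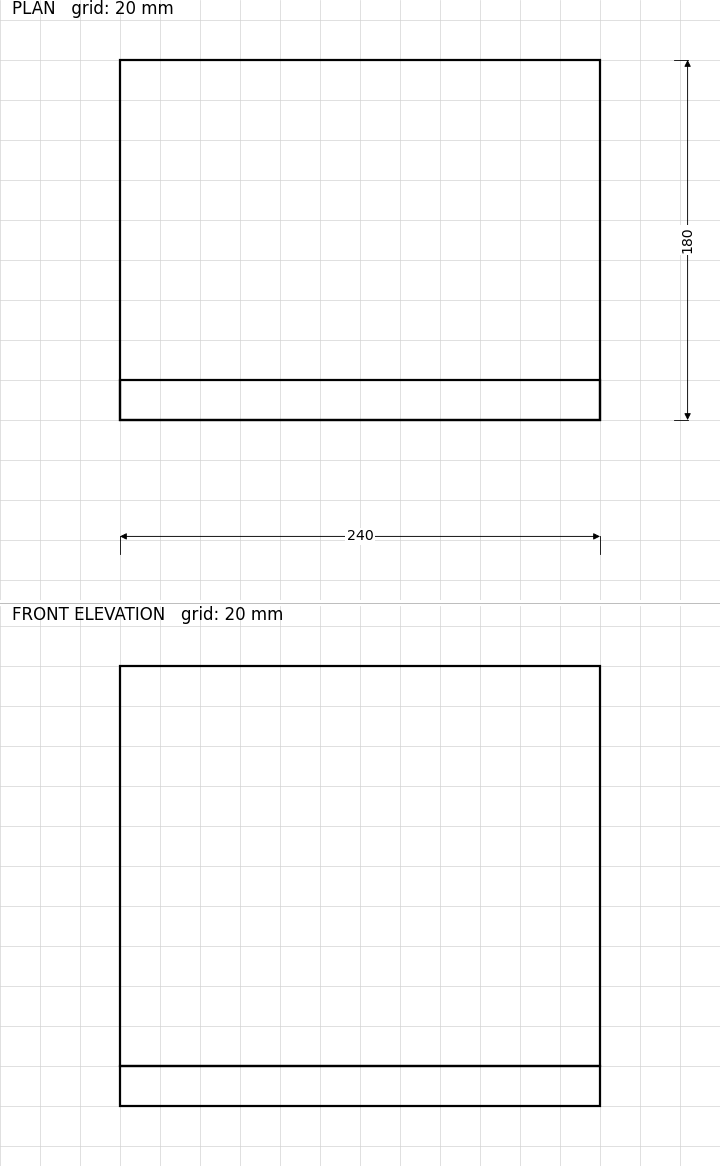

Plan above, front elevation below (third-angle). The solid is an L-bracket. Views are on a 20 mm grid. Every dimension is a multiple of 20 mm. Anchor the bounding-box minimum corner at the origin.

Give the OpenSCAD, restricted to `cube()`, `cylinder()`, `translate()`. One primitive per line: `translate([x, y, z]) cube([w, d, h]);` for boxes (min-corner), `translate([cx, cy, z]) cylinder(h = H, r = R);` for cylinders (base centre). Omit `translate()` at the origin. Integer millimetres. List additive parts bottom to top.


cube([240, 180, 20]);
translate([0, 0, 20]) cube([240, 20, 200]);


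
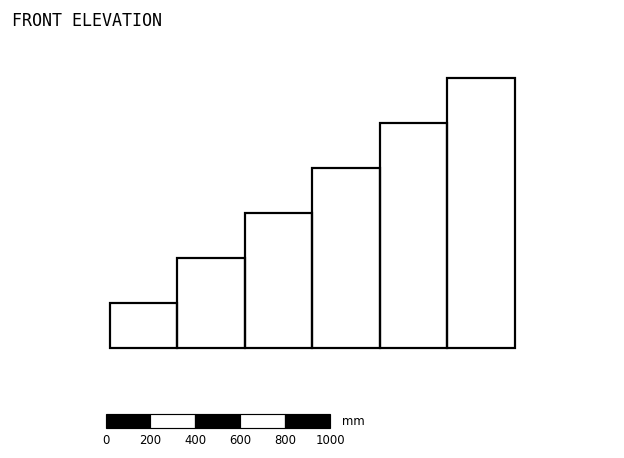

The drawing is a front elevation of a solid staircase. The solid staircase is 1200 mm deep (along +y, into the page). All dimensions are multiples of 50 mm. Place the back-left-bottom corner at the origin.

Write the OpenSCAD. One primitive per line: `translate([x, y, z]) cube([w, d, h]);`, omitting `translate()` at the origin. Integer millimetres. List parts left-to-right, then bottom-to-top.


cube([300, 1200, 200]);
translate([300, 0, 0]) cube([300, 1200, 400]);
translate([600, 0, 0]) cube([300, 1200, 600]);
translate([900, 0, 0]) cube([300, 1200, 800]);
translate([1200, 0, 0]) cube([300, 1200, 1000]);
translate([1500, 0, 0]) cube([300, 1200, 1200]);


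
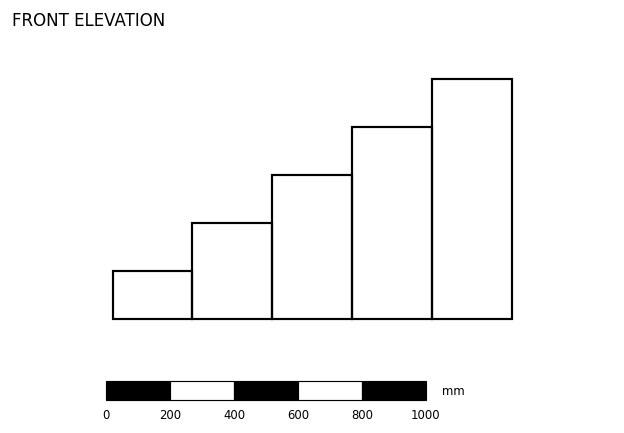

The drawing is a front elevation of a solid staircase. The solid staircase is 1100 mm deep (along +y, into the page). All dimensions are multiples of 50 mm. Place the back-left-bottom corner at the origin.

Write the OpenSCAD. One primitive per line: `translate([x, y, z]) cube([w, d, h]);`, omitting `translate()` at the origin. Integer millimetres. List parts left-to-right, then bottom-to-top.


cube([250, 1100, 150]);
translate([250, 0, 0]) cube([250, 1100, 300]);
translate([500, 0, 0]) cube([250, 1100, 450]);
translate([750, 0, 0]) cube([250, 1100, 600]);
translate([1000, 0, 0]) cube([250, 1100, 750]);


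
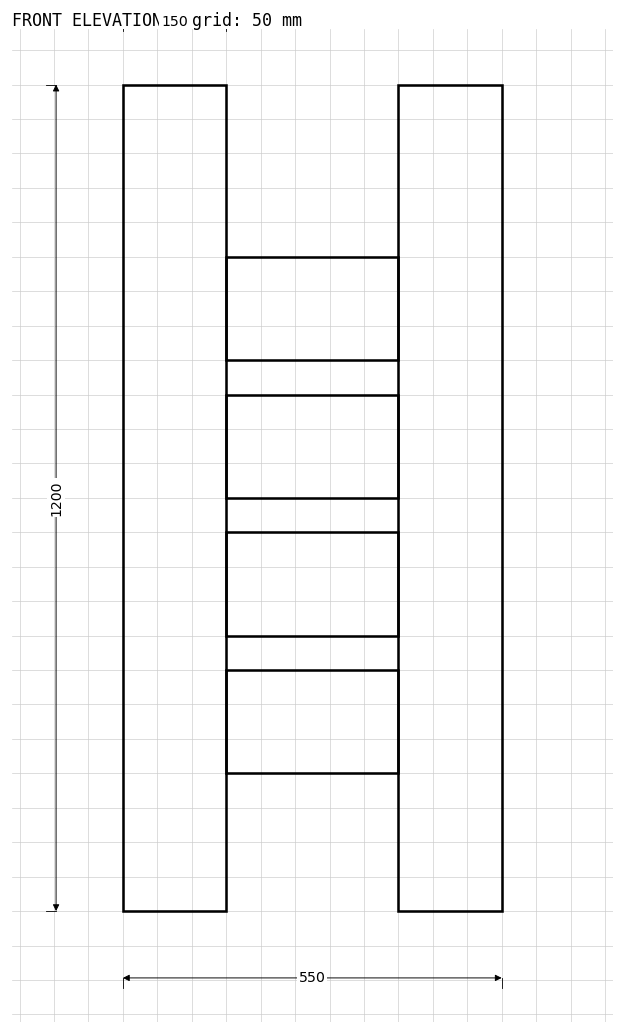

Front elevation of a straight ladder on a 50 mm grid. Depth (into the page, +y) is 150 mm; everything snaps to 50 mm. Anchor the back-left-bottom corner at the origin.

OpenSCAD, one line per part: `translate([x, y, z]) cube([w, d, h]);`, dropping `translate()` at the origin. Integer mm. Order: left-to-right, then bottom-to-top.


cube([150, 150, 1200]);
translate([150, 0, 200]) cube([250, 150, 150]);
translate([150, 0, 400]) cube([250, 150, 150]);
translate([150, 0, 600]) cube([250, 150, 150]);
translate([150, 0, 800]) cube([250, 150, 150]);
translate([400, 0, 0]) cube([150, 150, 1200]);


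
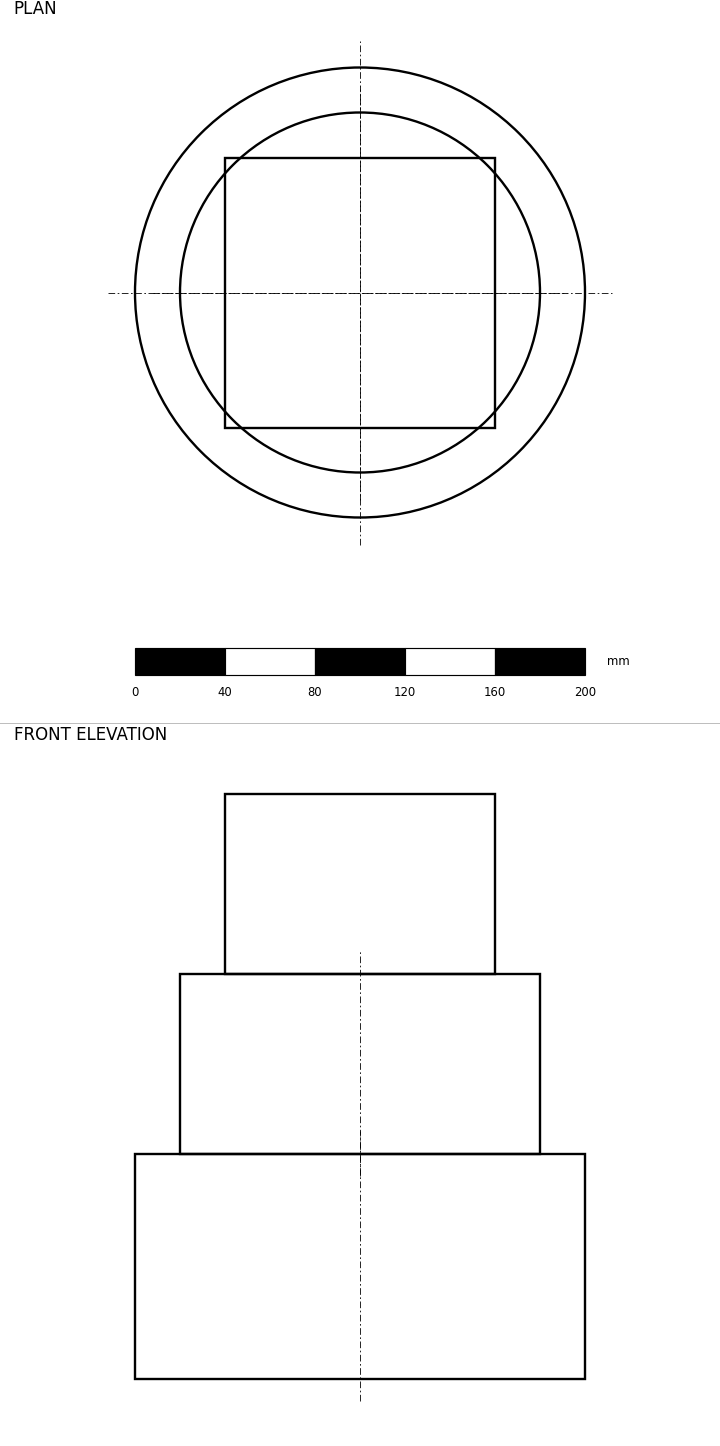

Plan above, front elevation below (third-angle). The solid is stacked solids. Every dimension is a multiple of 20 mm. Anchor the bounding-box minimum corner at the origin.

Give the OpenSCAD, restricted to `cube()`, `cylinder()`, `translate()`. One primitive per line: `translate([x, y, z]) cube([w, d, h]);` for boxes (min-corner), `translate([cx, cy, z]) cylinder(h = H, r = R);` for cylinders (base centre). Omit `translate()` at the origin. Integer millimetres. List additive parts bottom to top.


translate([100, 100, 0]) cylinder(h = 100, r = 100);
translate([100, 100, 100]) cylinder(h = 80, r = 80);
translate([40, 40, 180]) cube([120, 120, 80]);
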